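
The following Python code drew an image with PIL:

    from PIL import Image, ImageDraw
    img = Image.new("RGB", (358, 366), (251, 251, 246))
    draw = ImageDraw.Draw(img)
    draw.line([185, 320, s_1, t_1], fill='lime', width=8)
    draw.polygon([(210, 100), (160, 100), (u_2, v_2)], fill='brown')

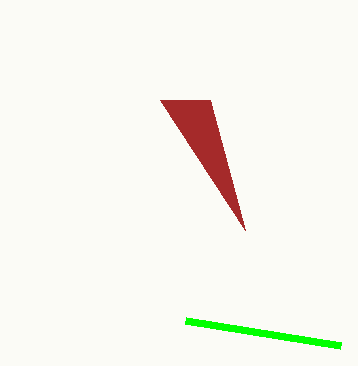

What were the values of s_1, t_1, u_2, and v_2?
s_1 = 340, t_1 = 345, u_2 = 245, v_2 = 230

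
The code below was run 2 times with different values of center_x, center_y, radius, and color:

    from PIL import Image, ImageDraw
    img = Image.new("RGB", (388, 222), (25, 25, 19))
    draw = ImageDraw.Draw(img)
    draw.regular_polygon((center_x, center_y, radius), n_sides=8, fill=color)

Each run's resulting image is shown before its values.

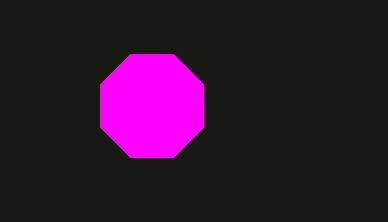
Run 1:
center_x = 152, center_y = 106, radius = 56, color = 'magenta'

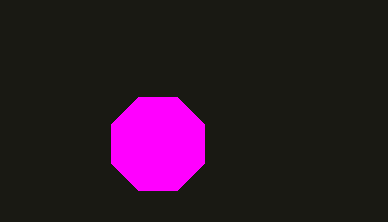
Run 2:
center_x = 158, center_y = 144, radius = 50, color = 'magenta'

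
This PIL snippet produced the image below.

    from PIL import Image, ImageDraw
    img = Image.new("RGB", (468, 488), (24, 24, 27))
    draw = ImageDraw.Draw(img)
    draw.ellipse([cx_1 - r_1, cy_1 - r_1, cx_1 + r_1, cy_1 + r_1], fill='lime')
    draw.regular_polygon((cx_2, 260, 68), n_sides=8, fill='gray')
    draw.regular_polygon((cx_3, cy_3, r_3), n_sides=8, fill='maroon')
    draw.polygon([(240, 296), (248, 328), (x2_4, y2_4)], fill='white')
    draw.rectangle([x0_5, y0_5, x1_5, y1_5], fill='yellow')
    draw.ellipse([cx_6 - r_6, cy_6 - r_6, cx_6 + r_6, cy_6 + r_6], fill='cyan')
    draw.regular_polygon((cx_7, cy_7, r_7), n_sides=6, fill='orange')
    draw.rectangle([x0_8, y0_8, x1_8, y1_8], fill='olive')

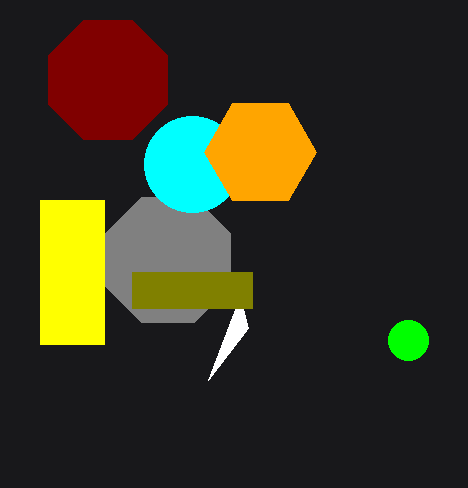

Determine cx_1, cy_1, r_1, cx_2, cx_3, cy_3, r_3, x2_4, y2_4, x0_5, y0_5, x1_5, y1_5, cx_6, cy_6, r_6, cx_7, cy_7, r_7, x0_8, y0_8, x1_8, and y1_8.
cx_1 = 408; cy_1 = 340; r_1 = 20; cx_2 = 168; cx_3 = 108; cy_3 = 80; r_3 = 64; x2_4 = 208; y2_4 = 380; x0_5 = 40; y0_5 = 200; x1_5 = 104; y1_5 = 344; cx_6 = 192; cy_6 = 164; r_6 = 48; cx_7 = 260; cy_7 = 152; r_7 = 56; x0_8 = 132; y0_8 = 272; x1_8 = 252; y1_8 = 308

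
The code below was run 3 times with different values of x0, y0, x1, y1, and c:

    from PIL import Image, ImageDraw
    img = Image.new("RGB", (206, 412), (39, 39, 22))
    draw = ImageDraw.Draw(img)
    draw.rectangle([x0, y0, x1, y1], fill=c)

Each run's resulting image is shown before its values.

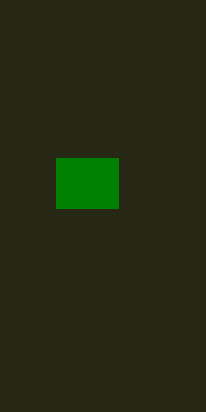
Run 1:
x0 = 56; y0 = 158; x1 = 118; y1 = 208; c = 'green'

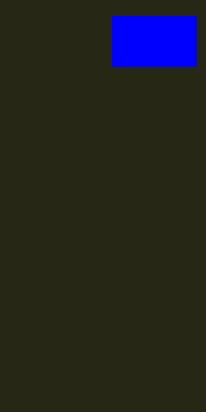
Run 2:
x0 = 112; y0 = 16; x1 = 196; y1 = 66; c = 'blue'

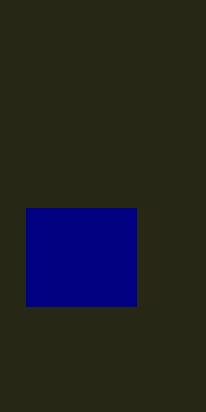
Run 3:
x0 = 26, y0 = 208, x1 = 136, y1 = 306, c = 'navy'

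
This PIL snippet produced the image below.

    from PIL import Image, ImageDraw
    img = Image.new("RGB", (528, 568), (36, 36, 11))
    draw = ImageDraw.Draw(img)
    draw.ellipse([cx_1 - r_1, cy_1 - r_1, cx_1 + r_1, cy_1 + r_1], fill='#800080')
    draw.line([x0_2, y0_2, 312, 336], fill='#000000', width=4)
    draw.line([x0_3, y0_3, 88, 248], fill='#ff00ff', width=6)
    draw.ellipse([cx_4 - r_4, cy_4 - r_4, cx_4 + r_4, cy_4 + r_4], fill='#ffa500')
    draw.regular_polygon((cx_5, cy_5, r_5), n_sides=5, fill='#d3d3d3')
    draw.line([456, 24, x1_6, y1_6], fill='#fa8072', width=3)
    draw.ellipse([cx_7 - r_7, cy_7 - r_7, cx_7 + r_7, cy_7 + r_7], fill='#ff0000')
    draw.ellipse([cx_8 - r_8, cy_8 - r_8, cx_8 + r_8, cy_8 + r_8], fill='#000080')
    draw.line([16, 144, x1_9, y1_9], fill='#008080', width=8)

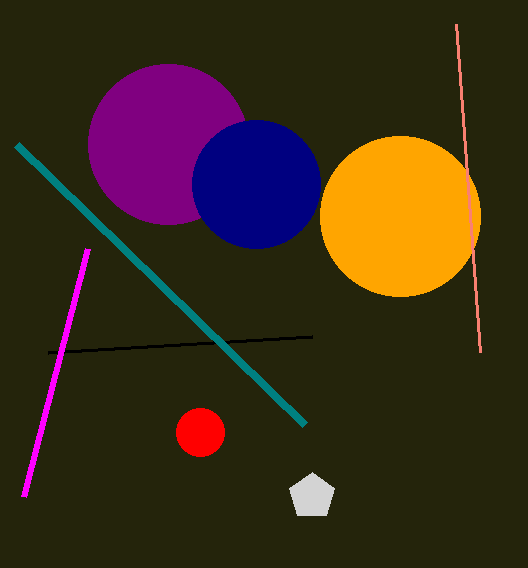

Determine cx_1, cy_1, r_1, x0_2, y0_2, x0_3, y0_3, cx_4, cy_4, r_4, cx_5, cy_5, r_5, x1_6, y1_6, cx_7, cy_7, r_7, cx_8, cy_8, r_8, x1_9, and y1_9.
cx_1 = 168, cy_1 = 144, r_1 = 80, x0_2 = 48, y0_2 = 352, x0_3 = 24, y0_3 = 496, cx_4 = 400, cy_4 = 216, r_4 = 80, cx_5 = 312, cy_5 = 496, r_5 = 24, x1_6 = 480, y1_6 = 352, cx_7 = 200, cy_7 = 432, r_7 = 24, cx_8 = 256, cy_8 = 184, r_8 = 64, x1_9 = 304, y1_9 = 424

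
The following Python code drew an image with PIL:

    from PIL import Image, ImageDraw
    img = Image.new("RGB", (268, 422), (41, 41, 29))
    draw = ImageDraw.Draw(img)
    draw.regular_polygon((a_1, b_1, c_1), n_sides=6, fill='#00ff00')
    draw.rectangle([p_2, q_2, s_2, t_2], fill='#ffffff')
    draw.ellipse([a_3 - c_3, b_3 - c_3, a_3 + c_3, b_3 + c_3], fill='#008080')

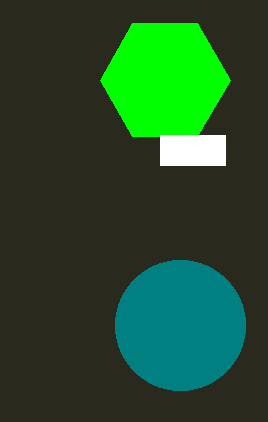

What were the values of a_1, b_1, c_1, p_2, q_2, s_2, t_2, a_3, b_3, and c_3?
a_1 = 165; b_1 = 80; c_1 = 65; p_2 = 160; q_2 = 135; s_2 = 225; t_2 = 165; a_3 = 180; b_3 = 325; c_3 = 65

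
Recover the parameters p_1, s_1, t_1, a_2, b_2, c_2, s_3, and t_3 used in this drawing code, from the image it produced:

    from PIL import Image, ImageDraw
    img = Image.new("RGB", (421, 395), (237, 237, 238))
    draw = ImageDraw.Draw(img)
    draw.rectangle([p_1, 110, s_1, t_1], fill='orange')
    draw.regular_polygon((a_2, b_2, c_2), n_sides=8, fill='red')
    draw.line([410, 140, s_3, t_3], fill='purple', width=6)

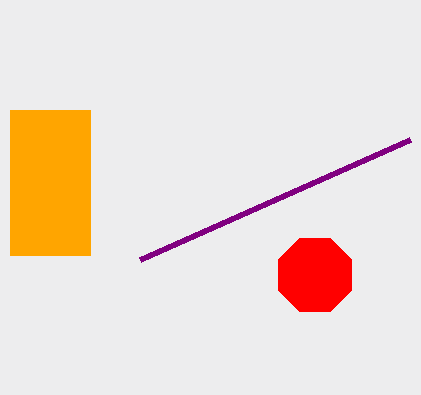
p_1 = 10, s_1 = 90, t_1 = 255, a_2 = 315, b_2 = 275, c_2 = 40, s_3 = 140, t_3 = 260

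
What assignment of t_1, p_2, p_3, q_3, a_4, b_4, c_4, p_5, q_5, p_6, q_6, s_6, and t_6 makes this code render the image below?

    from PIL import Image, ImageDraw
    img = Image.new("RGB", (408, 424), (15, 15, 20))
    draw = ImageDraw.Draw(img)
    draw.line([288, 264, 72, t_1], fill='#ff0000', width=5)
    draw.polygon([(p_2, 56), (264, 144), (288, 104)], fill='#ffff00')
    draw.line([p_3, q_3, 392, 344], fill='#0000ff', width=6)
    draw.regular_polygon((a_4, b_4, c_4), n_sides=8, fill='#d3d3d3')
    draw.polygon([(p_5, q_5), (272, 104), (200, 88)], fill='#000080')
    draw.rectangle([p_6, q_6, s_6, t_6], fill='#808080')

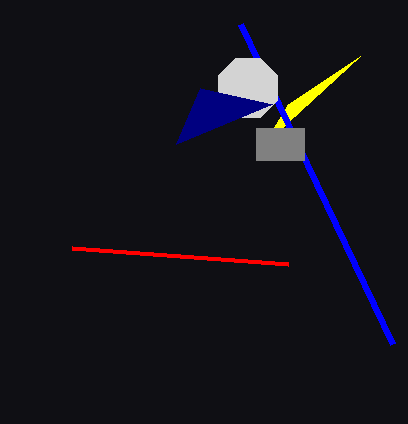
t_1 = 248; p_2 = 360; p_3 = 240; q_3 = 24; a_4 = 248; b_4 = 88; c_4 = 32; p_5 = 176; q_5 = 144; p_6 = 256; q_6 = 128; s_6 = 304; t_6 = 160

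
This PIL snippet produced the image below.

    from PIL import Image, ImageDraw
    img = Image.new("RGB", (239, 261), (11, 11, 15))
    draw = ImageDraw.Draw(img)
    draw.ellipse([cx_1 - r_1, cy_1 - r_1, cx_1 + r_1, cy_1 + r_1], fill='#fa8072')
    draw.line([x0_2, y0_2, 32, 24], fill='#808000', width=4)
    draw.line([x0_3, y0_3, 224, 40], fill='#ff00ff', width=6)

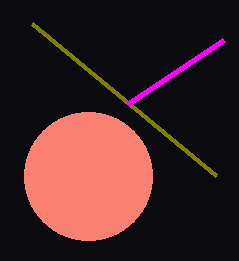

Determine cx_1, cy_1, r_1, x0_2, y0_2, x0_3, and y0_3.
cx_1 = 88
cy_1 = 176
r_1 = 64
x0_2 = 216
y0_2 = 176
x0_3 = 128
y0_3 = 104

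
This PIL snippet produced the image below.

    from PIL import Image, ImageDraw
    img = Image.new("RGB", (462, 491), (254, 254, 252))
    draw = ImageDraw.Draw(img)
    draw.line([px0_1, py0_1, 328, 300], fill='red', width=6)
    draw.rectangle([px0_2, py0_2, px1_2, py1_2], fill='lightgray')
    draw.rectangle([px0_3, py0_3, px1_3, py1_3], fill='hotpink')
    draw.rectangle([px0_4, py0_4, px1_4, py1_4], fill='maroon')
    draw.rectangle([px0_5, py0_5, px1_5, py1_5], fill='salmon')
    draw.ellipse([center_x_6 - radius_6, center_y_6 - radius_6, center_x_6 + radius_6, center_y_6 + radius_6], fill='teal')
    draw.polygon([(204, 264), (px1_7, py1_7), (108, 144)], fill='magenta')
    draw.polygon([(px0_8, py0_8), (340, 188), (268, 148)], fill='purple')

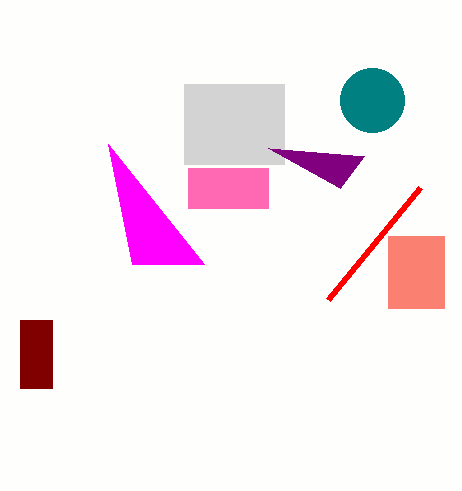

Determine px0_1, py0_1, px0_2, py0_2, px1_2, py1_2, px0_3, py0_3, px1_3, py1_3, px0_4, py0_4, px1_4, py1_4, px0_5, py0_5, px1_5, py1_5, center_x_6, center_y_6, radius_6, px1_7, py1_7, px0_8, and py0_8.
px0_1 = 420, py0_1 = 188, px0_2 = 184, py0_2 = 84, px1_2 = 284, py1_2 = 164, px0_3 = 188, py0_3 = 168, px1_3 = 268, py1_3 = 208, px0_4 = 20, py0_4 = 320, px1_4 = 52, py1_4 = 388, px0_5 = 388, py0_5 = 236, px1_5 = 444, py1_5 = 308, center_x_6 = 372, center_y_6 = 100, radius_6 = 32, px1_7 = 132, py1_7 = 264, px0_8 = 364, py0_8 = 156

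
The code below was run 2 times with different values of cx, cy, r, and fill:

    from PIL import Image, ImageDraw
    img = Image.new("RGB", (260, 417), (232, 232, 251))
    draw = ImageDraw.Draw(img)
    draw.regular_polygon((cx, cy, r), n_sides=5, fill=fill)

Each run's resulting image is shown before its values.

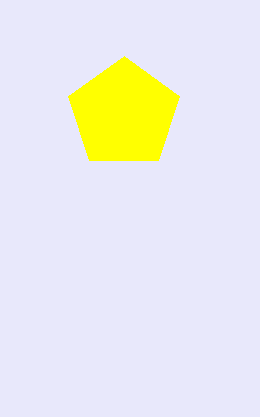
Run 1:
cx = 124
cy = 114
r = 58
fill = 'yellow'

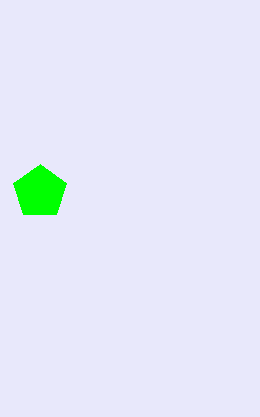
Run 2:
cx = 40; cy = 192; r = 28; fill = 'lime'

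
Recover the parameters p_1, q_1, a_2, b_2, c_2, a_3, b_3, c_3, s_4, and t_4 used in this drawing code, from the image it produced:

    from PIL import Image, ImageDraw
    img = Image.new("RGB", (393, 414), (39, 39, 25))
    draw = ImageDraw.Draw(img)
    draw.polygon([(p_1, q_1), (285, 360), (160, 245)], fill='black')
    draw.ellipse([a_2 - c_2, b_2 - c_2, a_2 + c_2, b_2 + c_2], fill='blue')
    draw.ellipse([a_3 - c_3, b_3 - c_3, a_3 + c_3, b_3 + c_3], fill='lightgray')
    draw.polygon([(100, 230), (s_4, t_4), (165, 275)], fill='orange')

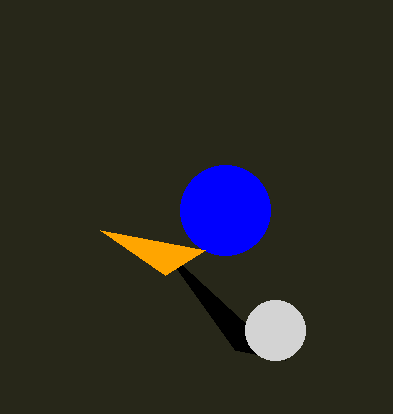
p_1 = 235
q_1 = 350
a_2 = 225
b_2 = 210
c_2 = 45
a_3 = 275
b_3 = 330
c_3 = 30
s_4 = 205
t_4 = 250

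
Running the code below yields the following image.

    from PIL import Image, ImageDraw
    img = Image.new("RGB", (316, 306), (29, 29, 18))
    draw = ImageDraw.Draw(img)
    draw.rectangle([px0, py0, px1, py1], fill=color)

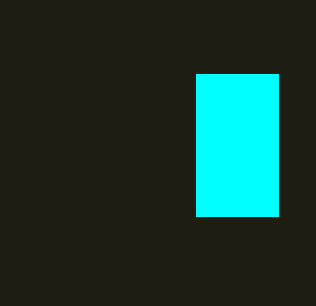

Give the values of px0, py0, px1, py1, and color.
px0 = 196; py0 = 74; px1 = 278; py1 = 216; color = 'cyan'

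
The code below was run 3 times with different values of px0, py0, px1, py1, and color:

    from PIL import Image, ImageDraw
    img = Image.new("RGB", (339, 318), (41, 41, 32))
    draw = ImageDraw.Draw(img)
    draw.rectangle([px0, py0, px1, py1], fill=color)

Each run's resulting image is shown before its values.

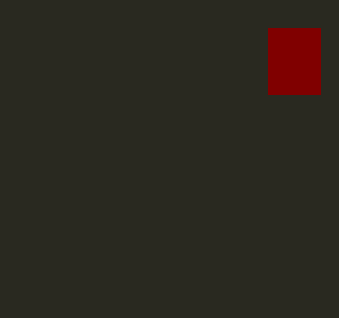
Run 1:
px0 = 268
py0 = 28
px1 = 320
py1 = 94
color = 'maroon'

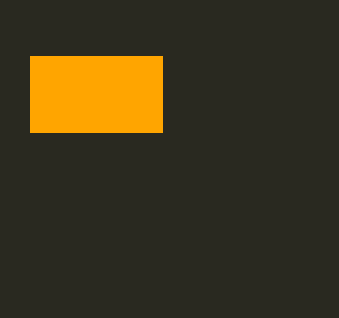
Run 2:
px0 = 30; py0 = 56; px1 = 162; py1 = 132; color = 'orange'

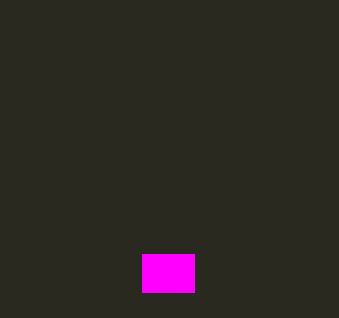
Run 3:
px0 = 142, py0 = 254, px1 = 194, py1 = 292, color = 'magenta'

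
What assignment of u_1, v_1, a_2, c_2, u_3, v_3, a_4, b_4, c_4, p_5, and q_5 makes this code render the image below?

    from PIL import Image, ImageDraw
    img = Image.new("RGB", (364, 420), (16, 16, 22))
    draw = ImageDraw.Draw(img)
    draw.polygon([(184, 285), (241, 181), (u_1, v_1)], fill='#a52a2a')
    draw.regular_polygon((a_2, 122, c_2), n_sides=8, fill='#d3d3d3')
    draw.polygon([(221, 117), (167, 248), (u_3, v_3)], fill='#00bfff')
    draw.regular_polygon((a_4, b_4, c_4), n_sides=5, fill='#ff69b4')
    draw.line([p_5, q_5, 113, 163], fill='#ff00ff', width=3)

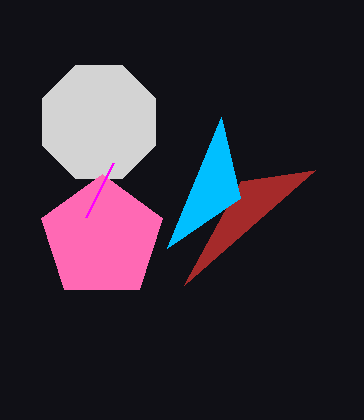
u_1 = 315; v_1 = 170; a_2 = 99; c_2 = 61; u_3 = 240; v_3 = 198; a_4 = 102; b_4 = 238; c_4 = 64; p_5 = 86; q_5 = 217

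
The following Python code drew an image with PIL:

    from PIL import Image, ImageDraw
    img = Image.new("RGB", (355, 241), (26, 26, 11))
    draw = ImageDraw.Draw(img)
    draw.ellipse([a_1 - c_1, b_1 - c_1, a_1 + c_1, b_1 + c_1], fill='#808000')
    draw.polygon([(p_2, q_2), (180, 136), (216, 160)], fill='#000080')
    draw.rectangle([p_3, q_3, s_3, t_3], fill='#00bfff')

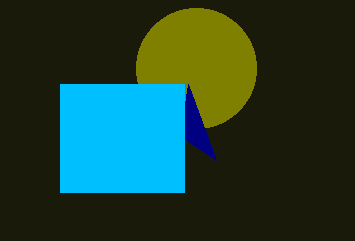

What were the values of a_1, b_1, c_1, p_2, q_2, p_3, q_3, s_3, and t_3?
a_1 = 196, b_1 = 68, c_1 = 60, p_2 = 188, q_2 = 84, p_3 = 60, q_3 = 84, s_3 = 184, t_3 = 192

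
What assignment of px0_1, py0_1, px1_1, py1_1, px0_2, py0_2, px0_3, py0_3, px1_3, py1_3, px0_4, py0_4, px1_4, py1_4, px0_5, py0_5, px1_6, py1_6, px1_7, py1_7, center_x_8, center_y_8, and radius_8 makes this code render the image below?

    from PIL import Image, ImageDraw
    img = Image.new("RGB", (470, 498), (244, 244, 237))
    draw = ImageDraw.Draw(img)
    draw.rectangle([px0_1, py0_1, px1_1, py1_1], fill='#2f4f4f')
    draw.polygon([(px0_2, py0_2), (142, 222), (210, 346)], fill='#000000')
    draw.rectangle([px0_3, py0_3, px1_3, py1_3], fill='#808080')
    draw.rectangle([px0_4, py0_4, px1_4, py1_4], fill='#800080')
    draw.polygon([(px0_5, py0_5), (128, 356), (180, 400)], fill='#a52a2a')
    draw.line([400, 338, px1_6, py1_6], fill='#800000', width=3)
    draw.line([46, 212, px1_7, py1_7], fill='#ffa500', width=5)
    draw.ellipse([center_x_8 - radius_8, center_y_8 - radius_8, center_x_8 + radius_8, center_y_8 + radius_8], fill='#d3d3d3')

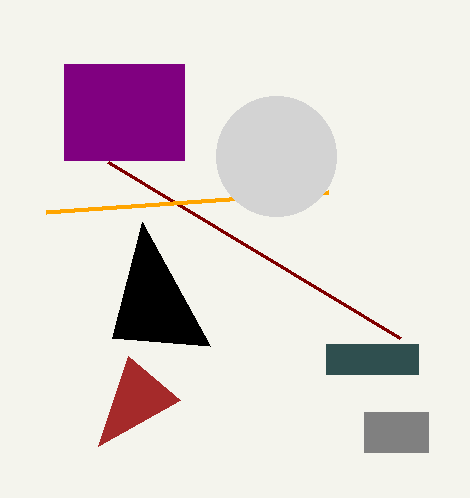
px0_1 = 326
py0_1 = 344
px1_1 = 418
py1_1 = 374
px0_2 = 112
py0_2 = 338
px0_3 = 364
py0_3 = 412
px1_3 = 428
py1_3 = 452
px0_4 = 64
py0_4 = 64
px1_4 = 184
py1_4 = 160
px0_5 = 98
py0_5 = 446
px1_6 = 108
py1_6 = 162
px1_7 = 328
py1_7 = 192
center_x_8 = 276
center_y_8 = 156
radius_8 = 60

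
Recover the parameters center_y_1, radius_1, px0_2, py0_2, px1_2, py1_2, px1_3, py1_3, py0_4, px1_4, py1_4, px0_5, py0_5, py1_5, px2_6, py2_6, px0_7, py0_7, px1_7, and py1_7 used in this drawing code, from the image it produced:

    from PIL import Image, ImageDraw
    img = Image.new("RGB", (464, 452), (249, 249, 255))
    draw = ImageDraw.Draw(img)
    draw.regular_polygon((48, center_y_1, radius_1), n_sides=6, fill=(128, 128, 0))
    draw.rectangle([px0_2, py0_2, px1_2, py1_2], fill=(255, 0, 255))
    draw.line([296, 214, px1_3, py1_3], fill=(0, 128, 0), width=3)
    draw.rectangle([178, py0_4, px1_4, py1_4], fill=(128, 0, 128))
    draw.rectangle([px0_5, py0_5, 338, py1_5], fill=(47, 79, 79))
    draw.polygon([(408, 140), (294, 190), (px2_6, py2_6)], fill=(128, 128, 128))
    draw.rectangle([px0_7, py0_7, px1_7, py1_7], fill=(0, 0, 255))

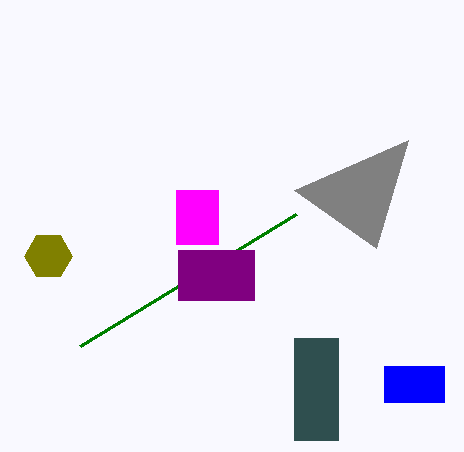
center_y_1 = 256, radius_1 = 24, px0_2 = 176, py0_2 = 190, px1_2 = 218, py1_2 = 244, px1_3 = 80, py1_3 = 346, py0_4 = 250, px1_4 = 254, py1_4 = 300, px0_5 = 294, py0_5 = 338, py1_5 = 440, px2_6 = 376, py2_6 = 248, px0_7 = 384, py0_7 = 366, px1_7 = 444, py1_7 = 402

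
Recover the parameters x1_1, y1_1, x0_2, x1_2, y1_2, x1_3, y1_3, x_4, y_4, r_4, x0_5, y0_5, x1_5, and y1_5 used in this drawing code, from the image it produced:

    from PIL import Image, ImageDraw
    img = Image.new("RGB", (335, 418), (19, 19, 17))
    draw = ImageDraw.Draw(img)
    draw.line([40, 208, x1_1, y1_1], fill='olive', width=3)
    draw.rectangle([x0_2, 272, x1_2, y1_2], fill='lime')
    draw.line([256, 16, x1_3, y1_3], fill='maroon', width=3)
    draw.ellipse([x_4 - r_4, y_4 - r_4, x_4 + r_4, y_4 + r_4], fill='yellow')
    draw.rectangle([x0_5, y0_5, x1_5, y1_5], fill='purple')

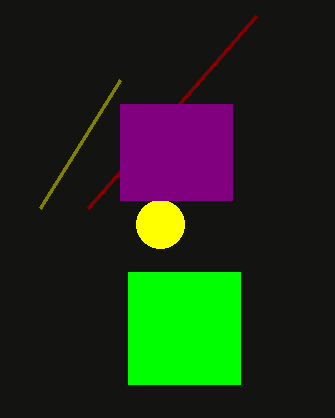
x1_1 = 120; y1_1 = 80; x0_2 = 128; x1_2 = 240; y1_2 = 384; x1_3 = 88; y1_3 = 208; x_4 = 160; y_4 = 224; r_4 = 24; x0_5 = 120; y0_5 = 104; x1_5 = 232; y1_5 = 200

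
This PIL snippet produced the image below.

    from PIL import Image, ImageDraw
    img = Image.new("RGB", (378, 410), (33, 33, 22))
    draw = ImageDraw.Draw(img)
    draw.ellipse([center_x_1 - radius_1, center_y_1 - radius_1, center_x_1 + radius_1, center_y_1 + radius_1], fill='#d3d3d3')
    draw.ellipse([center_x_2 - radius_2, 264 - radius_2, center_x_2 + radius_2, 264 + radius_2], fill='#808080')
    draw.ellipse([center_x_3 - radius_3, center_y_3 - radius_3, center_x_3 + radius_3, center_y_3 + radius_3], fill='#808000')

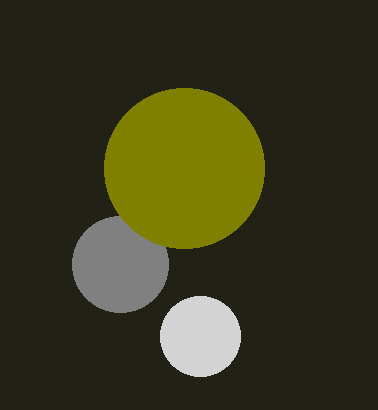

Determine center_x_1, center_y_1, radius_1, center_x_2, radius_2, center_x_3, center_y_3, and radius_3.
center_x_1 = 200
center_y_1 = 336
radius_1 = 40
center_x_2 = 120
radius_2 = 48
center_x_3 = 184
center_y_3 = 168
radius_3 = 80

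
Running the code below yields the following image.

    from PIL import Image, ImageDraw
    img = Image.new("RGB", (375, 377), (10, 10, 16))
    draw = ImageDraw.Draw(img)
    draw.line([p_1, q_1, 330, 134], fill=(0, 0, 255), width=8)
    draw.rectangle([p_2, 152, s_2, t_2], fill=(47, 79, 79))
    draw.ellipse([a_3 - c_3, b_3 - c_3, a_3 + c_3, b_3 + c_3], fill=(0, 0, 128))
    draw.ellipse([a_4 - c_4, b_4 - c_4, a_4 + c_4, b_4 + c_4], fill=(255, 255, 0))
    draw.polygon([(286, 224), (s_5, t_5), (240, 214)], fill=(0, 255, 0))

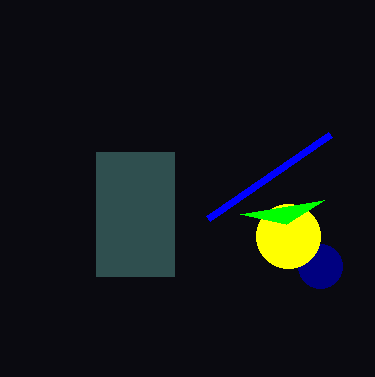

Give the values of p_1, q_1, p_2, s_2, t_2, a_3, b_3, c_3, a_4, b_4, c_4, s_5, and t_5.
p_1 = 208; q_1 = 218; p_2 = 96; s_2 = 174; t_2 = 276; a_3 = 320; b_3 = 266; c_3 = 22; a_4 = 288; b_4 = 236; c_4 = 32; s_5 = 324; t_5 = 200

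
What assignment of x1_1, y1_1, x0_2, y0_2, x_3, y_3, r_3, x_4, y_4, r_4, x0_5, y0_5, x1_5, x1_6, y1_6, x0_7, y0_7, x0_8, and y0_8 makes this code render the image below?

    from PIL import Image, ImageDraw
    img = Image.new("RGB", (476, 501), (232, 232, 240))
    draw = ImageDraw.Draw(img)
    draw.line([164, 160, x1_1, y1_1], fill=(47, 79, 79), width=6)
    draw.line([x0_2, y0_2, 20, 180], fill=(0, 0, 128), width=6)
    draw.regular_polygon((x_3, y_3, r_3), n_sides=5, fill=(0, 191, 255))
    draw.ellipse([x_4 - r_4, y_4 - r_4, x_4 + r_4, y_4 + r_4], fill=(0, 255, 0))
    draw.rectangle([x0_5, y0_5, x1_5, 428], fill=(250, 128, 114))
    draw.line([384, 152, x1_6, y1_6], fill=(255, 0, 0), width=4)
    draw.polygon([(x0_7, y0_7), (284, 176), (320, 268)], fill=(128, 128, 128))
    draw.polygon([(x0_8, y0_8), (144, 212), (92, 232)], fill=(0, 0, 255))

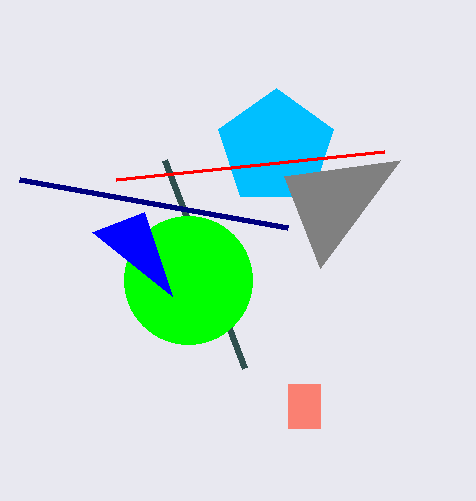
x1_1 = 244, y1_1 = 368, x0_2 = 288, y0_2 = 228, x_3 = 276, y_3 = 148, r_3 = 60, x_4 = 188, y_4 = 280, r_4 = 64, x0_5 = 288, y0_5 = 384, x1_5 = 320, x1_6 = 116, y1_6 = 180, x0_7 = 400, y0_7 = 160, x0_8 = 172, y0_8 = 296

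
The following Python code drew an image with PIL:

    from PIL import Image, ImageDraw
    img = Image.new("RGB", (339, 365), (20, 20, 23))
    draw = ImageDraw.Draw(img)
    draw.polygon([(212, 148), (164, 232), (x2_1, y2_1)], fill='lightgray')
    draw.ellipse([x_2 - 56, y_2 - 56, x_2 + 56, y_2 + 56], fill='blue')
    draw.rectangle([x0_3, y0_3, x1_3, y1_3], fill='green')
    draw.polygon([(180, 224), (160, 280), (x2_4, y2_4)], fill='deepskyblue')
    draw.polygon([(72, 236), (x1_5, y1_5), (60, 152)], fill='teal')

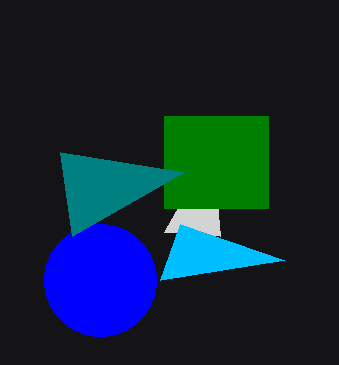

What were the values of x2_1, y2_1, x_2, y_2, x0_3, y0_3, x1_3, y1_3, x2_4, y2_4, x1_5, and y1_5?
x2_1 = 220; y2_1 = 236; x_2 = 100; y_2 = 280; x0_3 = 164; y0_3 = 116; x1_3 = 268; y1_3 = 208; x2_4 = 284; y2_4 = 260; x1_5 = 184; y1_5 = 172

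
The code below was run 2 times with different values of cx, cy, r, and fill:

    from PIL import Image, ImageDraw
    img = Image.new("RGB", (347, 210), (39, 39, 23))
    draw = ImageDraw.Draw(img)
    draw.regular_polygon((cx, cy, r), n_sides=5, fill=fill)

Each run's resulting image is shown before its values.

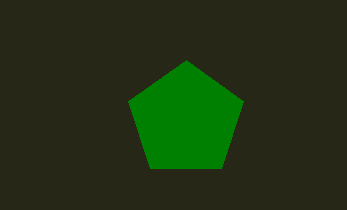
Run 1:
cx = 186; cy = 120; r = 60; fill = 'green'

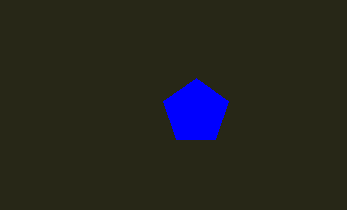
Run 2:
cx = 196, cy = 112, r = 34, fill = 'blue'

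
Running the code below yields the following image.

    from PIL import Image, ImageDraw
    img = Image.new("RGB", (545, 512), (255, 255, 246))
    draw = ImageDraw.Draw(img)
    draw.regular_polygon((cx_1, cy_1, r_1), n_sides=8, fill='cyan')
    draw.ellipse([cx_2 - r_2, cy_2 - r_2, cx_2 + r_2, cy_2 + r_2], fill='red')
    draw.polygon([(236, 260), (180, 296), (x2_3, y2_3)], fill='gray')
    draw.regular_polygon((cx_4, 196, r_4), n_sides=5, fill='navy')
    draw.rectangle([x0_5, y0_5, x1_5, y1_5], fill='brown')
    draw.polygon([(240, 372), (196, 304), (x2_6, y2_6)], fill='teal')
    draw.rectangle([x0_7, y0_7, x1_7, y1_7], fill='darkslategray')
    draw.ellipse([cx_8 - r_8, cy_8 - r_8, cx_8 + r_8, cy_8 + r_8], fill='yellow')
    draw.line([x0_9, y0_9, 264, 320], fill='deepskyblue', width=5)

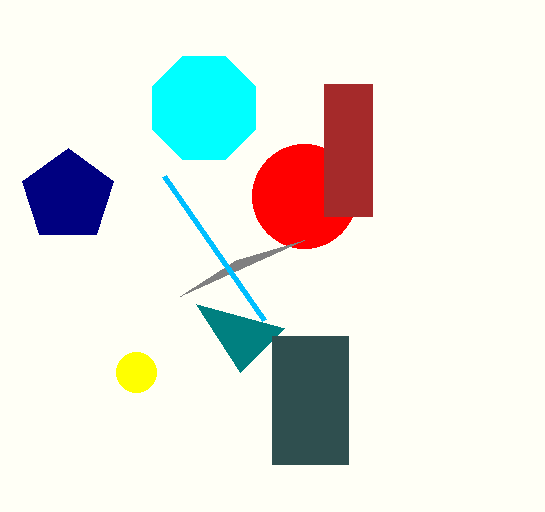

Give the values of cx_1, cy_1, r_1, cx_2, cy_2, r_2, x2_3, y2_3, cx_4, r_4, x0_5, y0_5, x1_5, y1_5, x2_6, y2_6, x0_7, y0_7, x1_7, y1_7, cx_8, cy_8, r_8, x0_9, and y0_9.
cx_1 = 204
cy_1 = 108
r_1 = 56
cx_2 = 304
cy_2 = 196
r_2 = 52
x2_3 = 304
y2_3 = 240
cx_4 = 68
r_4 = 48
x0_5 = 324
y0_5 = 84
x1_5 = 372
y1_5 = 216
x2_6 = 284
y2_6 = 328
x0_7 = 272
y0_7 = 336
x1_7 = 348
y1_7 = 464
cx_8 = 136
cy_8 = 372
r_8 = 20
x0_9 = 164
y0_9 = 176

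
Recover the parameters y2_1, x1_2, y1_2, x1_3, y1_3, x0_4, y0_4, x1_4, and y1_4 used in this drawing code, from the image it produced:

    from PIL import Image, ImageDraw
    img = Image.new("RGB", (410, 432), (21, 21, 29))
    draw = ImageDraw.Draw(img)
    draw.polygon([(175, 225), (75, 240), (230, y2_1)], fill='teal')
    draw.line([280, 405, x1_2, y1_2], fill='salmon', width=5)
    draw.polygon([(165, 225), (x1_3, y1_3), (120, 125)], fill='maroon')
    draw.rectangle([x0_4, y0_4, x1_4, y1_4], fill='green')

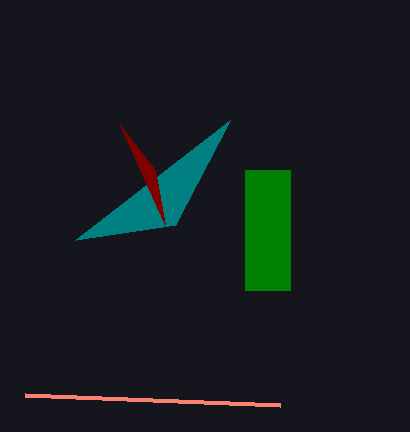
y2_1 = 120; x1_2 = 25; y1_2 = 395; x1_3 = 155; y1_3 = 170; x0_4 = 245; y0_4 = 170; x1_4 = 290; y1_4 = 290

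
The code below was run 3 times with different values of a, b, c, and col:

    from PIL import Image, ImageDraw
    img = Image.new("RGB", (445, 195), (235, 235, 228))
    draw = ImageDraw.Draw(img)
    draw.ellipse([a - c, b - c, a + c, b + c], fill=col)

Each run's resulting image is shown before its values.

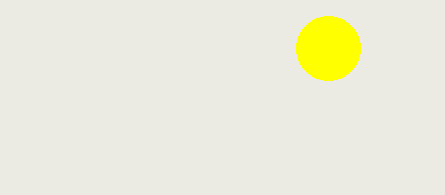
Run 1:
a = 328
b = 48
c = 32
col = 'yellow'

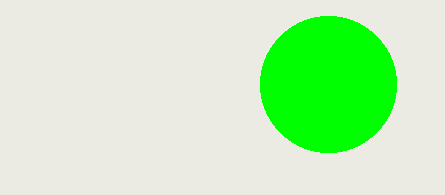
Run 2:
a = 328
b = 84
c = 68
col = 'lime'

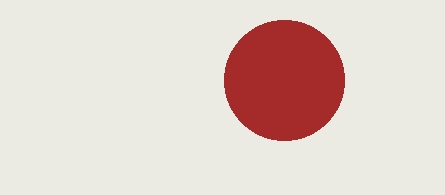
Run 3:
a = 284
b = 80
c = 60
col = 'brown'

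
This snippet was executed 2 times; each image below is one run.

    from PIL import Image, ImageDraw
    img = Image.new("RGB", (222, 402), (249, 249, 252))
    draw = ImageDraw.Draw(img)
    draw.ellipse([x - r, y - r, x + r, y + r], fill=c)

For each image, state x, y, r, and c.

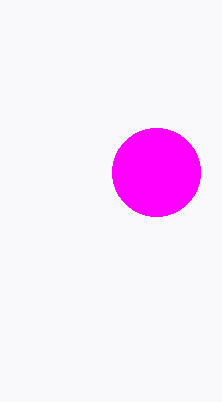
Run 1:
x = 156
y = 172
r = 44
c = 'magenta'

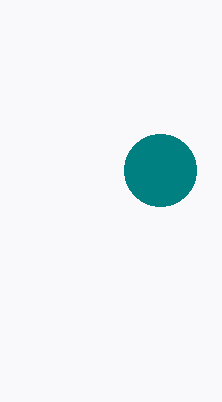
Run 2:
x = 160, y = 170, r = 36, c = 'teal'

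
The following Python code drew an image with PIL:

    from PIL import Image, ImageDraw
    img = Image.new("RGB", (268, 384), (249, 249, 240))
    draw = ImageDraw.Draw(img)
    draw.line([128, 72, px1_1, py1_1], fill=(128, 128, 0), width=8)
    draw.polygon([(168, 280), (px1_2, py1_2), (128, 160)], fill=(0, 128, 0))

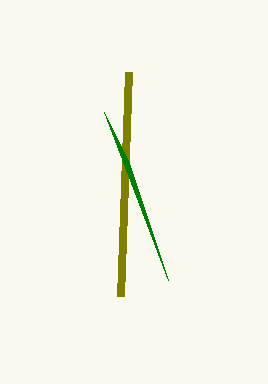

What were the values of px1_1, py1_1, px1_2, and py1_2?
px1_1 = 120
py1_1 = 296
px1_2 = 104
py1_2 = 112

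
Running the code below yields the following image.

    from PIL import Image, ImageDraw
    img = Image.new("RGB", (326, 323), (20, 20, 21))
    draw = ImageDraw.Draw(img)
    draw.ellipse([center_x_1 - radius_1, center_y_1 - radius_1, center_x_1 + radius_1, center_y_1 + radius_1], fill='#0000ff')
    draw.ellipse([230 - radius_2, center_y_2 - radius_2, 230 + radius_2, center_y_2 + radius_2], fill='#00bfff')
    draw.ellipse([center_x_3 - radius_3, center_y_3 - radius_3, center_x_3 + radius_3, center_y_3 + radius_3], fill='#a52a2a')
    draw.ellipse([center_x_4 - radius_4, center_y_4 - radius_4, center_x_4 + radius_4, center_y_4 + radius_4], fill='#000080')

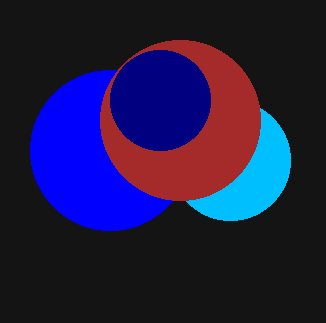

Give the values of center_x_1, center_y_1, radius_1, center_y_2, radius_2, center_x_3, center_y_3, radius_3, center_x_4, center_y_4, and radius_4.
center_x_1 = 110, center_y_1 = 150, radius_1 = 80, center_y_2 = 160, radius_2 = 60, center_x_3 = 180, center_y_3 = 120, radius_3 = 80, center_x_4 = 160, center_y_4 = 100, radius_4 = 50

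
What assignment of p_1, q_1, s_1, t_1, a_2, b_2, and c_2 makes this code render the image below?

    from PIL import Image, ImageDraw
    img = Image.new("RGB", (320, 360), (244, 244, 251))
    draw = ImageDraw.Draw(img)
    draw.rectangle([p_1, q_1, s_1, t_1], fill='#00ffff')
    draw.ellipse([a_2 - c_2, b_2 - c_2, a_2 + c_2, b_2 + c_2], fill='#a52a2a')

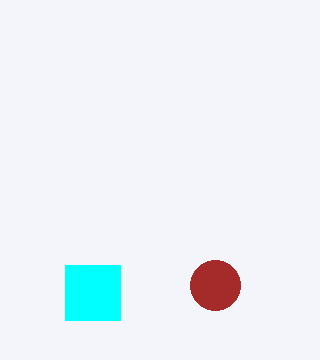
p_1 = 65, q_1 = 265, s_1 = 120, t_1 = 320, a_2 = 215, b_2 = 285, c_2 = 25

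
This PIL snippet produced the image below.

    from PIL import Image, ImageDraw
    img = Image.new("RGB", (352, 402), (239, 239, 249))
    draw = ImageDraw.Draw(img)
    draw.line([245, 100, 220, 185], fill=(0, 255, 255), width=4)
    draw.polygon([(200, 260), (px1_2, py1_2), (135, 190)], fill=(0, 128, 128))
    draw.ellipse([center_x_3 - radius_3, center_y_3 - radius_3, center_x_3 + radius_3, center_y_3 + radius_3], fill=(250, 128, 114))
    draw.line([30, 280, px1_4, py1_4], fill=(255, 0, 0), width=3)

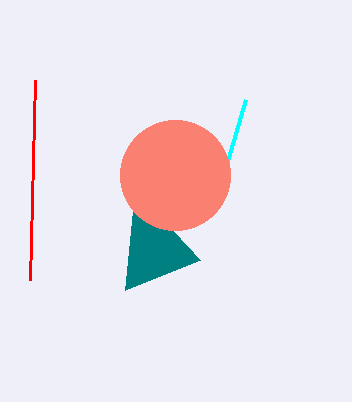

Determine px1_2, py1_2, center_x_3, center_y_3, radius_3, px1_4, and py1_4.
px1_2 = 125
py1_2 = 290
center_x_3 = 175
center_y_3 = 175
radius_3 = 55
px1_4 = 35
py1_4 = 80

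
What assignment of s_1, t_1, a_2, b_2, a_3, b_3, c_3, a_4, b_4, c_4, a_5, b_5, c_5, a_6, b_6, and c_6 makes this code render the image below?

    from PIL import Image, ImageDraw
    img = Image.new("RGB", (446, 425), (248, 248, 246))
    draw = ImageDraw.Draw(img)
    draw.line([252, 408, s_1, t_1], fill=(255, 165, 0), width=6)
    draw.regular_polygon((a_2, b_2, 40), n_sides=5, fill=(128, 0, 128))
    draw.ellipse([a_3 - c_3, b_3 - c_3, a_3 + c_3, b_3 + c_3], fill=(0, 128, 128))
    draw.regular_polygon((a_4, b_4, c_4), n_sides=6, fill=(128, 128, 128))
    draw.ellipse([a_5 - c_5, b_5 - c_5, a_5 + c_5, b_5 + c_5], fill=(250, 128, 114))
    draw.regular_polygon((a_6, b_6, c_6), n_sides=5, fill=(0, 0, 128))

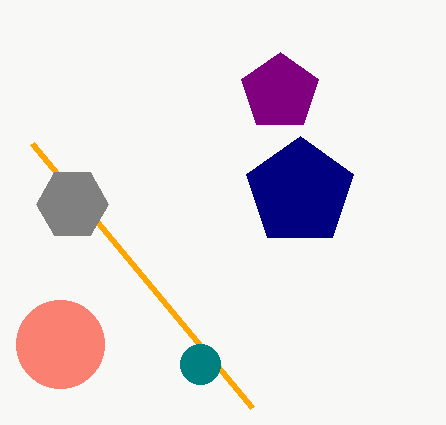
s_1 = 32
t_1 = 144
a_2 = 280
b_2 = 92
a_3 = 200
b_3 = 364
c_3 = 20
a_4 = 72
b_4 = 204
c_4 = 36
a_5 = 60
b_5 = 344
c_5 = 44
a_6 = 300
b_6 = 192
c_6 = 56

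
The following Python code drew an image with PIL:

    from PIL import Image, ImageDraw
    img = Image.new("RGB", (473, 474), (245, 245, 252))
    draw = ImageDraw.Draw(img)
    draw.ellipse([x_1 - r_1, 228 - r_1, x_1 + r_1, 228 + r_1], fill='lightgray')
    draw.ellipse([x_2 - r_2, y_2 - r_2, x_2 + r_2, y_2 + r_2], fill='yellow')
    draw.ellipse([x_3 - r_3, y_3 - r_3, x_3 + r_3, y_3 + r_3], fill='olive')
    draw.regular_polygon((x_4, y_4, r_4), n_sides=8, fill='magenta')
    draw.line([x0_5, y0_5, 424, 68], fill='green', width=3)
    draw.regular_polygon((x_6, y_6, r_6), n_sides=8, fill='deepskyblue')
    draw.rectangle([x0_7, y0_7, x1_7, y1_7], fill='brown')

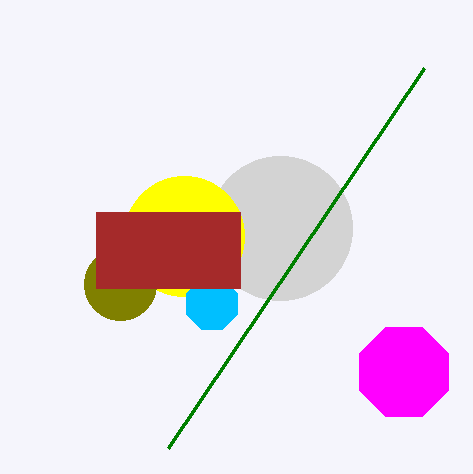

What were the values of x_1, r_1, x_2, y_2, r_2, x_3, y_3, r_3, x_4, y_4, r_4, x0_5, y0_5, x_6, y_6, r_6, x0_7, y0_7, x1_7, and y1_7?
x_1 = 280, r_1 = 72, x_2 = 184, y_2 = 236, r_2 = 60, x_3 = 120, y_3 = 284, r_3 = 36, x_4 = 404, y_4 = 372, r_4 = 48, x0_5 = 168, y0_5 = 448, x_6 = 212, y_6 = 304, r_6 = 28, x0_7 = 96, y0_7 = 212, x1_7 = 240, y1_7 = 288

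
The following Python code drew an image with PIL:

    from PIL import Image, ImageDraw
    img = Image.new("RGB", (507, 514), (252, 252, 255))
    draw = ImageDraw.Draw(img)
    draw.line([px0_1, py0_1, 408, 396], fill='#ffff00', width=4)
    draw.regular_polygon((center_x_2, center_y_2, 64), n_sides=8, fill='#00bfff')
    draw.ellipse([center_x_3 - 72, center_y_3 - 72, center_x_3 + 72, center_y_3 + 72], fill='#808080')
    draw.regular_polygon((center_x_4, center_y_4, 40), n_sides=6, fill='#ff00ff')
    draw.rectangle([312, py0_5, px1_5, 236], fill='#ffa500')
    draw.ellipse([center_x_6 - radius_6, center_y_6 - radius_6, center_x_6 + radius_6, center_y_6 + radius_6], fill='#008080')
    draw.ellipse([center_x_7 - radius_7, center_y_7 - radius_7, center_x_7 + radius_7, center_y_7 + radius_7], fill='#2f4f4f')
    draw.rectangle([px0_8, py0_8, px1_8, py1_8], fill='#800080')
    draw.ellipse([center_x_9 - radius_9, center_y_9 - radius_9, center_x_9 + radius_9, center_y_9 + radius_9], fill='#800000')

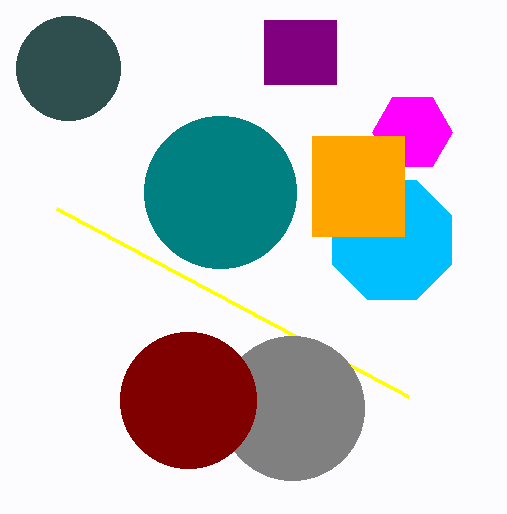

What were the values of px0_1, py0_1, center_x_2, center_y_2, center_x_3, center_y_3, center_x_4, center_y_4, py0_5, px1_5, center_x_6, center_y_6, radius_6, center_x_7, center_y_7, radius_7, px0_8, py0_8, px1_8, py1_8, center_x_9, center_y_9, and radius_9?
px0_1 = 56
py0_1 = 208
center_x_2 = 392
center_y_2 = 240
center_x_3 = 292
center_y_3 = 408
center_x_4 = 412
center_y_4 = 132
py0_5 = 136
px1_5 = 404
center_x_6 = 220
center_y_6 = 192
radius_6 = 76
center_x_7 = 68
center_y_7 = 68
radius_7 = 52
px0_8 = 264
py0_8 = 20
px1_8 = 336
py1_8 = 84
center_x_9 = 188
center_y_9 = 400
radius_9 = 68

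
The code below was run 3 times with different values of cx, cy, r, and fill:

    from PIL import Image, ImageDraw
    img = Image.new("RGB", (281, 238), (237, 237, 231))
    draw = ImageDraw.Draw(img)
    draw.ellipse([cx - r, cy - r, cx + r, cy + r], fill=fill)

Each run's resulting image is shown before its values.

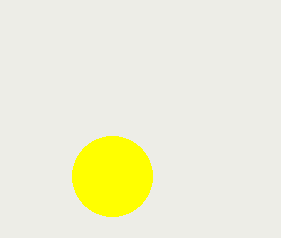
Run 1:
cx = 112; cy = 176; r = 40; fill = 'yellow'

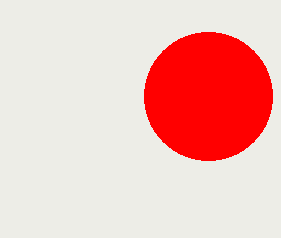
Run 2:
cx = 208; cy = 96; r = 64; fill = 'red'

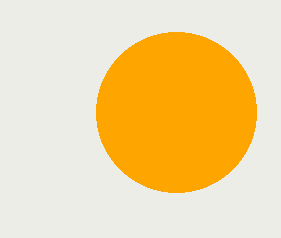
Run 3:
cx = 176, cy = 112, r = 80, fill = 'orange'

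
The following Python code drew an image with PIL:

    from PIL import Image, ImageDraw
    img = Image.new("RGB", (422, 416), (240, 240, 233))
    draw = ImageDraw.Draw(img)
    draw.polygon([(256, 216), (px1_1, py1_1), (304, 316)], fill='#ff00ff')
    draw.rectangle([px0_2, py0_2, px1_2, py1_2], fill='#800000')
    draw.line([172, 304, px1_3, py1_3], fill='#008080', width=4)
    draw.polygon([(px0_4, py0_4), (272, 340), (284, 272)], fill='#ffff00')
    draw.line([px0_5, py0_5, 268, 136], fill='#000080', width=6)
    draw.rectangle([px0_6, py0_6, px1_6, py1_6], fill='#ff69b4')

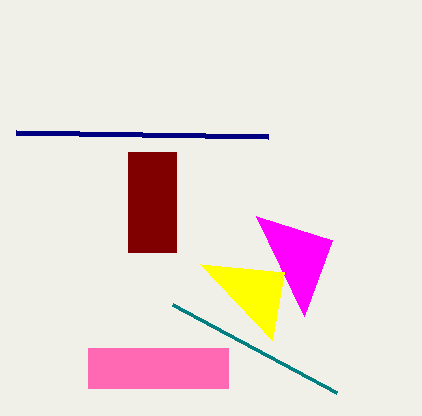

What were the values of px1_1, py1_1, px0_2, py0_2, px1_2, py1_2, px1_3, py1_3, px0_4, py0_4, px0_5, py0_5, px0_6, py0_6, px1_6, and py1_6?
px1_1 = 332; py1_1 = 240; px0_2 = 128; py0_2 = 152; px1_2 = 176; py1_2 = 252; px1_3 = 336; py1_3 = 392; px0_4 = 200; py0_4 = 264; px0_5 = 16; py0_5 = 132; px0_6 = 88; py0_6 = 348; px1_6 = 228; py1_6 = 388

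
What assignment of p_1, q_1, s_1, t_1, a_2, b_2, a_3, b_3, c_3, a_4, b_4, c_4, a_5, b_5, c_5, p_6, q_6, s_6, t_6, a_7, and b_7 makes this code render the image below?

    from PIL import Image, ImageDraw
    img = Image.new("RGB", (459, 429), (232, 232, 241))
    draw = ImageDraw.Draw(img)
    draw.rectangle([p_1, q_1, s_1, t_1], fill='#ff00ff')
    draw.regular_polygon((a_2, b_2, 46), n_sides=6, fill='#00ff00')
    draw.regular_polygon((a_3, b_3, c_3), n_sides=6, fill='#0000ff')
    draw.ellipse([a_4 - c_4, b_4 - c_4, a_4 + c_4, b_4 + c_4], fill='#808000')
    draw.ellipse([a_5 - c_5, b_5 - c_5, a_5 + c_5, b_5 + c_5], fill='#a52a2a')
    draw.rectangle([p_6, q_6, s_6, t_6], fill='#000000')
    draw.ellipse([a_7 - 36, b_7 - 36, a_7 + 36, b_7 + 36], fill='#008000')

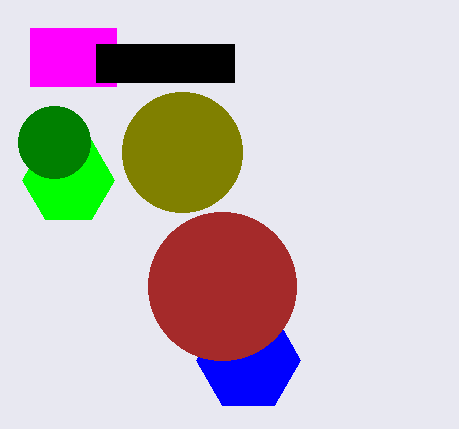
p_1 = 30; q_1 = 28; s_1 = 116; t_1 = 86; a_2 = 68; b_2 = 180; a_3 = 248; b_3 = 360; c_3 = 52; a_4 = 182; b_4 = 152; c_4 = 60; a_5 = 222; b_5 = 286; c_5 = 74; p_6 = 96; q_6 = 44; s_6 = 234; t_6 = 82; a_7 = 54; b_7 = 142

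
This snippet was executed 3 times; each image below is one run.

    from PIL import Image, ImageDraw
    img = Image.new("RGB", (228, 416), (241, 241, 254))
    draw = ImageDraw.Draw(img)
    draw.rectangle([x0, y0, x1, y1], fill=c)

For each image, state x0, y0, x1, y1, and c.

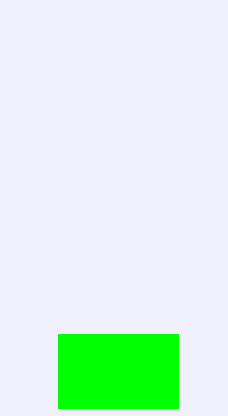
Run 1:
x0 = 58
y0 = 334
x1 = 178
y1 = 408
c = 'lime'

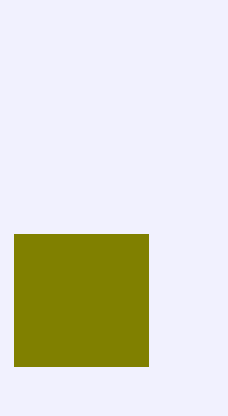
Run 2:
x0 = 14; y0 = 234; x1 = 148; y1 = 366; c = 'olive'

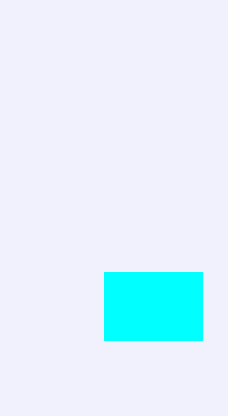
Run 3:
x0 = 104, y0 = 272, x1 = 202, y1 = 340, c = 'cyan'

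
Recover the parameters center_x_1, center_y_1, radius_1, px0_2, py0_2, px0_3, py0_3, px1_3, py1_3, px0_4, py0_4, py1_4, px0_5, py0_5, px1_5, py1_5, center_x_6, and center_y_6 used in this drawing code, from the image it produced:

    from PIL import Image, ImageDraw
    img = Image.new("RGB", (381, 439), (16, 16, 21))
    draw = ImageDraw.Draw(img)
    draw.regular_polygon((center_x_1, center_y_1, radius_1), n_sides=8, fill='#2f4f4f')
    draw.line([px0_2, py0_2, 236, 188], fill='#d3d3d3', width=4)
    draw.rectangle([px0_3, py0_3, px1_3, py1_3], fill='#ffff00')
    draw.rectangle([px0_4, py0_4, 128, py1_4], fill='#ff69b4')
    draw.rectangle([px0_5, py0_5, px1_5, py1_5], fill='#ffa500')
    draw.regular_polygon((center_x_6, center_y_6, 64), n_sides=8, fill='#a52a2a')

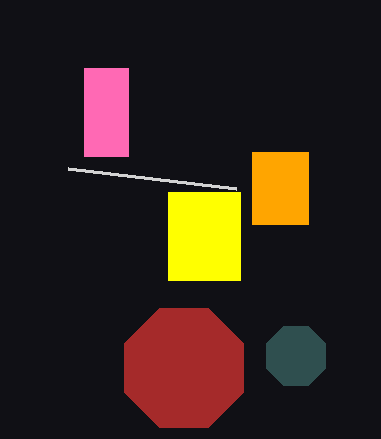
center_x_1 = 296, center_y_1 = 356, radius_1 = 32, px0_2 = 68, py0_2 = 168, px0_3 = 168, py0_3 = 192, px1_3 = 240, py1_3 = 280, px0_4 = 84, py0_4 = 68, py1_4 = 156, px0_5 = 252, py0_5 = 152, px1_5 = 308, py1_5 = 224, center_x_6 = 184, center_y_6 = 368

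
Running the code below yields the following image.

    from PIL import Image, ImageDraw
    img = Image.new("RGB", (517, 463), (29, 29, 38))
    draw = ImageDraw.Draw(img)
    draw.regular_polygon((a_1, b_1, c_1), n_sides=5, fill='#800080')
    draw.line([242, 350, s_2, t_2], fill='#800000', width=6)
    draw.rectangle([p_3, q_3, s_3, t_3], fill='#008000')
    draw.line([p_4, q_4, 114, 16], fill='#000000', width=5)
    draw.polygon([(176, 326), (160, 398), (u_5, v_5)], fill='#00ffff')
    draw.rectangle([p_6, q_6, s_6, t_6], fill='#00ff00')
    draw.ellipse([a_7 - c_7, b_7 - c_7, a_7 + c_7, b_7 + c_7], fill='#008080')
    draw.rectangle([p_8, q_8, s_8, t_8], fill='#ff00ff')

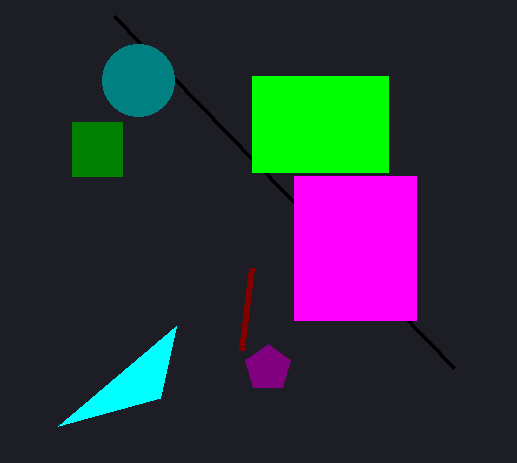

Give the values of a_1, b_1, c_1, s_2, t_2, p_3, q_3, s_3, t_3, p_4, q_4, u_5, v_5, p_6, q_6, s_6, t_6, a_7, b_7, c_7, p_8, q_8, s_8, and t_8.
a_1 = 268
b_1 = 368
c_1 = 24
s_2 = 252
t_2 = 268
p_3 = 72
q_3 = 122
s_3 = 122
t_3 = 176
p_4 = 454
q_4 = 368
u_5 = 58
v_5 = 426
p_6 = 252
q_6 = 76
s_6 = 388
t_6 = 172
a_7 = 138
b_7 = 80
c_7 = 36
p_8 = 294
q_8 = 176
s_8 = 416
t_8 = 320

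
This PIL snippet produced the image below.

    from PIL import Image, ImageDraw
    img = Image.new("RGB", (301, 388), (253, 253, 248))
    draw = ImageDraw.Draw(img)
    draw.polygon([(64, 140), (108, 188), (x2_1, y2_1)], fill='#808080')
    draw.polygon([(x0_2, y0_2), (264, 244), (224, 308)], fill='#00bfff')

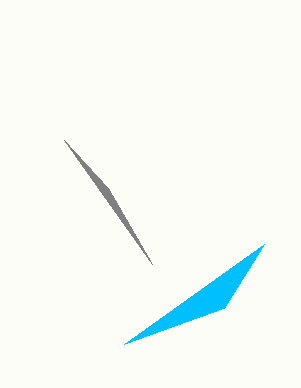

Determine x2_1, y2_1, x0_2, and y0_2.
x2_1 = 152, y2_1 = 264, x0_2 = 124, y0_2 = 344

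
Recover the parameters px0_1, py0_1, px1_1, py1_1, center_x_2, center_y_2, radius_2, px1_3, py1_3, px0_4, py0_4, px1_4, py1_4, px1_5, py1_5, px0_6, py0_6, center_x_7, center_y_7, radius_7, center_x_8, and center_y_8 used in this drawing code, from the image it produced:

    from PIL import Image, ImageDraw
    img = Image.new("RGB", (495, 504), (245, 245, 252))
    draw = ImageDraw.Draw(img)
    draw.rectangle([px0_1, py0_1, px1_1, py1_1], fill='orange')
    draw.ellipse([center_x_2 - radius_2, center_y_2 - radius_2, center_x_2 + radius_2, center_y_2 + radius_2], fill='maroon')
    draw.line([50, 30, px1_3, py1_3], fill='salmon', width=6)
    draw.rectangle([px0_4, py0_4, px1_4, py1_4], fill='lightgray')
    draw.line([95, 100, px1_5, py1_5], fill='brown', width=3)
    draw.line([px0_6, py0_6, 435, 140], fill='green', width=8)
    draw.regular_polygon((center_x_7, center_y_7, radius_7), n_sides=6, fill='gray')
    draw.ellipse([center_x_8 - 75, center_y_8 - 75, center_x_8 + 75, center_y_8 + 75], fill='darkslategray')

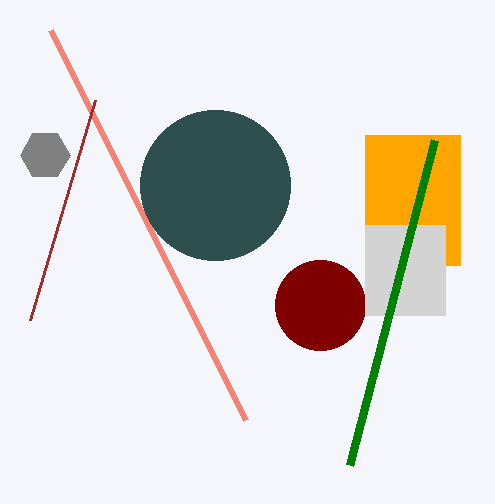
px0_1 = 365, py0_1 = 135, px1_1 = 460, py1_1 = 265, center_x_2 = 320, center_y_2 = 305, radius_2 = 45, px1_3 = 245, py1_3 = 420, px0_4 = 365, py0_4 = 225, px1_4 = 445, py1_4 = 315, px1_5 = 30, py1_5 = 320, px0_6 = 350, py0_6 = 465, center_x_7 = 45, center_y_7 = 155, radius_7 = 25, center_x_8 = 215, center_y_8 = 185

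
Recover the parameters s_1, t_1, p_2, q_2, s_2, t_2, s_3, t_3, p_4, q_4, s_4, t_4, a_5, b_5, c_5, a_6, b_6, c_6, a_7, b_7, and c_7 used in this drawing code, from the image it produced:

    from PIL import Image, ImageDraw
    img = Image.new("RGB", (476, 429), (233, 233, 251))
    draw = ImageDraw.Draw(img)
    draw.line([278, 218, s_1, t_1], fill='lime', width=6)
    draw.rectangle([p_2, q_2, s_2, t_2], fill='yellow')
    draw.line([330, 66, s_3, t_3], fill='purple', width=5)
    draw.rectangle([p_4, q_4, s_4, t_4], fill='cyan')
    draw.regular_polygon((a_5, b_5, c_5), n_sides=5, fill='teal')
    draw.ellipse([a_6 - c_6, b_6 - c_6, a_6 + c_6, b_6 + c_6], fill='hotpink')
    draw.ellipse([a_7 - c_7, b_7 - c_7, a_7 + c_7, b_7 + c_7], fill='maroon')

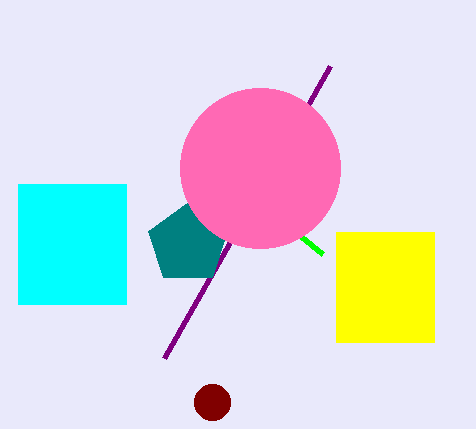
s_1 = 322; t_1 = 254; p_2 = 336; q_2 = 232; s_2 = 434; t_2 = 342; s_3 = 164; t_3 = 358; p_4 = 18; q_4 = 184; s_4 = 126; t_4 = 304; a_5 = 188; b_5 = 244; c_5 = 42; a_6 = 260; b_6 = 168; c_6 = 80; a_7 = 212; b_7 = 402; c_7 = 18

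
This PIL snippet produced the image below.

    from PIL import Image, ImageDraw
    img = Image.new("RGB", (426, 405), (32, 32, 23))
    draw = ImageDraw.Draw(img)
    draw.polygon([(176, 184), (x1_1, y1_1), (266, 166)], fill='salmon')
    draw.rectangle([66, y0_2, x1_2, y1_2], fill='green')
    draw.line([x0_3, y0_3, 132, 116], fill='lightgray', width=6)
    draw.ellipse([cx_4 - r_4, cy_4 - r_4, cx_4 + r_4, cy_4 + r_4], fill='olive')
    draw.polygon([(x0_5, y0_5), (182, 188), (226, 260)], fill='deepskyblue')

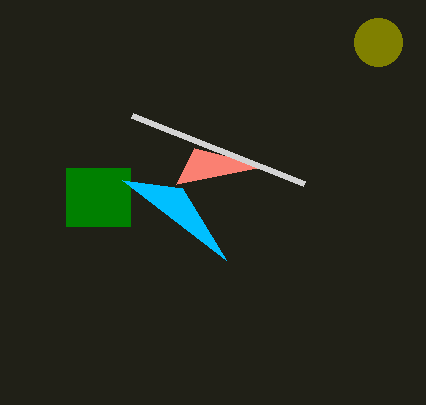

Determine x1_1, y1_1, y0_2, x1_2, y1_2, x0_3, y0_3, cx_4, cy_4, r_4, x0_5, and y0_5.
x1_1 = 194; y1_1 = 148; y0_2 = 168; x1_2 = 130; y1_2 = 226; x0_3 = 304; y0_3 = 184; cx_4 = 378; cy_4 = 42; r_4 = 24; x0_5 = 122; y0_5 = 180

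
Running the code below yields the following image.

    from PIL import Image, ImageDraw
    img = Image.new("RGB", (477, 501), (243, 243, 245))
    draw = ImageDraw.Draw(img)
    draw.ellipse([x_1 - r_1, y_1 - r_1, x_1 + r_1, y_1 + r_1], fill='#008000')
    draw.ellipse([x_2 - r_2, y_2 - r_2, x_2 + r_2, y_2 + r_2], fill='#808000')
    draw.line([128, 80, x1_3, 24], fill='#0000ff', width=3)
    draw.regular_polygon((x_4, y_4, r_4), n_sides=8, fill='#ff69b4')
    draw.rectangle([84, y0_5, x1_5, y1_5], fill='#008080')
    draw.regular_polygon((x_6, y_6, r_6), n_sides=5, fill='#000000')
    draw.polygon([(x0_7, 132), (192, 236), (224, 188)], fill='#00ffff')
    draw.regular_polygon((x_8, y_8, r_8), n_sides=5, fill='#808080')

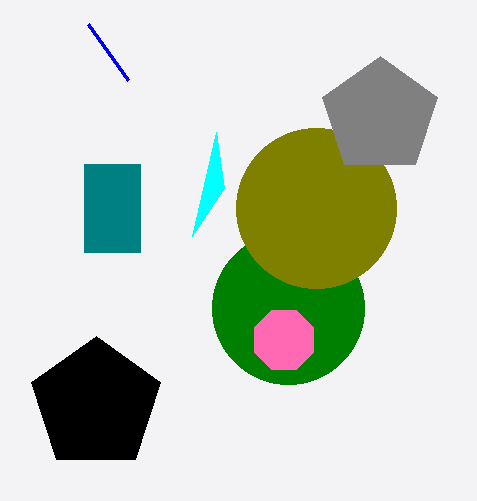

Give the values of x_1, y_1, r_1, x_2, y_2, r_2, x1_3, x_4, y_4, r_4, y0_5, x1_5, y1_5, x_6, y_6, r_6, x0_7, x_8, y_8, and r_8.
x_1 = 288, y_1 = 308, r_1 = 76, x_2 = 316, y_2 = 208, r_2 = 80, x1_3 = 88, x_4 = 284, y_4 = 340, r_4 = 32, y0_5 = 164, x1_5 = 140, y1_5 = 252, x_6 = 96, y_6 = 404, r_6 = 68, x0_7 = 216, x_8 = 380, y_8 = 116, r_8 = 60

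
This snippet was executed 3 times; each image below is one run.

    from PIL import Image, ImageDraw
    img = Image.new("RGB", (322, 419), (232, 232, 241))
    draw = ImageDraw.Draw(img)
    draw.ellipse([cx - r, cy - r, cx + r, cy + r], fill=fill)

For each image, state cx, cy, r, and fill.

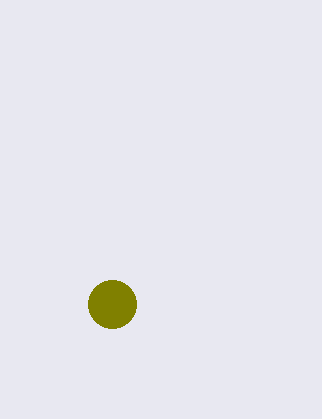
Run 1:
cx = 112, cy = 304, r = 24, fill = 'olive'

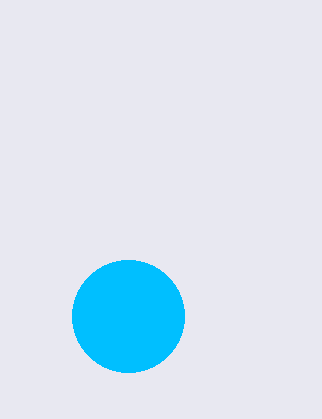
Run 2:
cx = 128, cy = 316, r = 56, fill = 'deepskyblue'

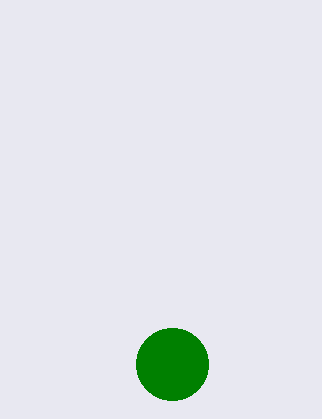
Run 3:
cx = 172; cy = 364; r = 36; fill = 'green'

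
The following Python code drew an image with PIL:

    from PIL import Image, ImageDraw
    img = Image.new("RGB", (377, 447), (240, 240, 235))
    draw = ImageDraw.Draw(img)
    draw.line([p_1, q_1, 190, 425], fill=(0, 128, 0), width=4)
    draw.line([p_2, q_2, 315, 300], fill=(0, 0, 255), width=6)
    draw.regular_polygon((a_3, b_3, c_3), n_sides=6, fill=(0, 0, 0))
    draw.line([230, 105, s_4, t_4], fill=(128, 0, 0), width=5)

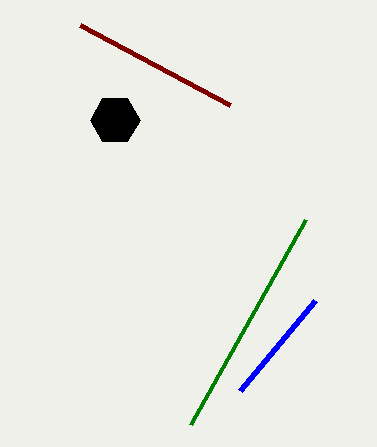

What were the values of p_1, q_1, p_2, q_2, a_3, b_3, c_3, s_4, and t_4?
p_1 = 305; q_1 = 220; p_2 = 240; q_2 = 390; a_3 = 115; b_3 = 120; c_3 = 25; s_4 = 80; t_4 = 25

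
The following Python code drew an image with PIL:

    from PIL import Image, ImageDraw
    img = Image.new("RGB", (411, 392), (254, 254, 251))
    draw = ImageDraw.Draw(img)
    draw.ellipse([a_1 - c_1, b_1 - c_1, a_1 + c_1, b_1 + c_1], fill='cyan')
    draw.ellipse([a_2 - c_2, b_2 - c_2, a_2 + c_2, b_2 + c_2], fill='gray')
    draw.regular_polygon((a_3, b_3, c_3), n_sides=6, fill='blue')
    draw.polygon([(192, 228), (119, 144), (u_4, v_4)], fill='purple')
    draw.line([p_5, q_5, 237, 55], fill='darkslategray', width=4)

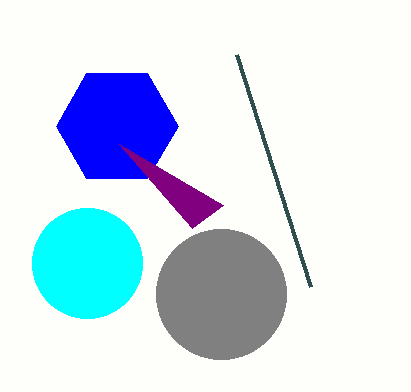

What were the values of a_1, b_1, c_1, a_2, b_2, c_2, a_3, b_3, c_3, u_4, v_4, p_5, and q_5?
a_1 = 87; b_1 = 263; c_1 = 55; a_2 = 221; b_2 = 294; c_2 = 65; a_3 = 117; b_3 = 126; c_3 = 61; u_4 = 223; v_4 = 205; p_5 = 311; q_5 = 287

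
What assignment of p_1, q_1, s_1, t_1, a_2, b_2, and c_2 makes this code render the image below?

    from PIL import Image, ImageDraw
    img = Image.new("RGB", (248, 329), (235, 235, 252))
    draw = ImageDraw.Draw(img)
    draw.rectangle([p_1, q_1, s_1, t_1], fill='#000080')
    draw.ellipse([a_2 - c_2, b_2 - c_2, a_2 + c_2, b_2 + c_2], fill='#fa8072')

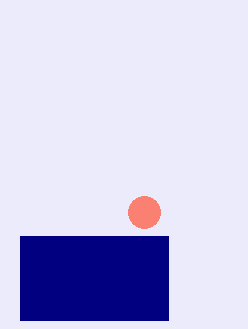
p_1 = 20, q_1 = 236, s_1 = 168, t_1 = 320, a_2 = 144, b_2 = 212, c_2 = 16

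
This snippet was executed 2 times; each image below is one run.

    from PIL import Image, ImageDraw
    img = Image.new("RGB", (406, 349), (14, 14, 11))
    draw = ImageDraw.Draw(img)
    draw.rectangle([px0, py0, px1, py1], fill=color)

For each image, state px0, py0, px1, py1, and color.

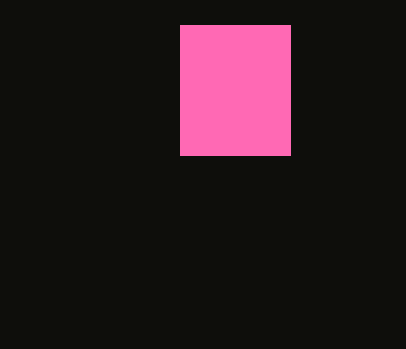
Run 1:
px0 = 180, py0 = 25, px1 = 290, py1 = 155, color = 'hotpink'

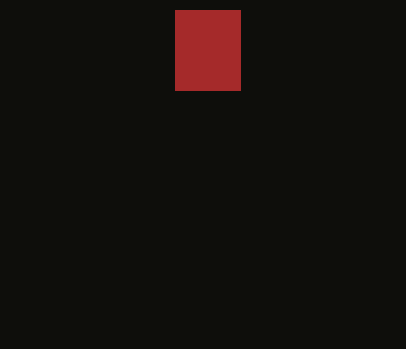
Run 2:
px0 = 175
py0 = 10
px1 = 240
py1 = 90
color = 'brown'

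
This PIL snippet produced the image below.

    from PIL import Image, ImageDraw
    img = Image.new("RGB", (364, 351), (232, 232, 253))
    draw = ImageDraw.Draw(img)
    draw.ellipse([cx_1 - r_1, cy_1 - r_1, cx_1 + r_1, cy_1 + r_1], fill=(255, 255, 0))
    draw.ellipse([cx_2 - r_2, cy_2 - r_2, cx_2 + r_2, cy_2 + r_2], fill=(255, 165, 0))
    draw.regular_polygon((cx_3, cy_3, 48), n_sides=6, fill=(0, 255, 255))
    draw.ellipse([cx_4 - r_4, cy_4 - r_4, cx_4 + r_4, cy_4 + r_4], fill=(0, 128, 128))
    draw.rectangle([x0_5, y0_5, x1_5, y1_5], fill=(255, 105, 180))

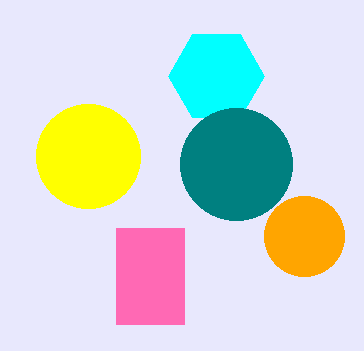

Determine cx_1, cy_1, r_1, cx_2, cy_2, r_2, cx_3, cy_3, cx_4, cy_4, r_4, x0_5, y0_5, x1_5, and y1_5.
cx_1 = 88; cy_1 = 156; r_1 = 52; cx_2 = 304; cy_2 = 236; r_2 = 40; cx_3 = 216; cy_3 = 76; cx_4 = 236; cy_4 = 164; r_4 = 56; x0_5 = 116; y0_5 = 228; x1_5 = 184; y1_5 = 324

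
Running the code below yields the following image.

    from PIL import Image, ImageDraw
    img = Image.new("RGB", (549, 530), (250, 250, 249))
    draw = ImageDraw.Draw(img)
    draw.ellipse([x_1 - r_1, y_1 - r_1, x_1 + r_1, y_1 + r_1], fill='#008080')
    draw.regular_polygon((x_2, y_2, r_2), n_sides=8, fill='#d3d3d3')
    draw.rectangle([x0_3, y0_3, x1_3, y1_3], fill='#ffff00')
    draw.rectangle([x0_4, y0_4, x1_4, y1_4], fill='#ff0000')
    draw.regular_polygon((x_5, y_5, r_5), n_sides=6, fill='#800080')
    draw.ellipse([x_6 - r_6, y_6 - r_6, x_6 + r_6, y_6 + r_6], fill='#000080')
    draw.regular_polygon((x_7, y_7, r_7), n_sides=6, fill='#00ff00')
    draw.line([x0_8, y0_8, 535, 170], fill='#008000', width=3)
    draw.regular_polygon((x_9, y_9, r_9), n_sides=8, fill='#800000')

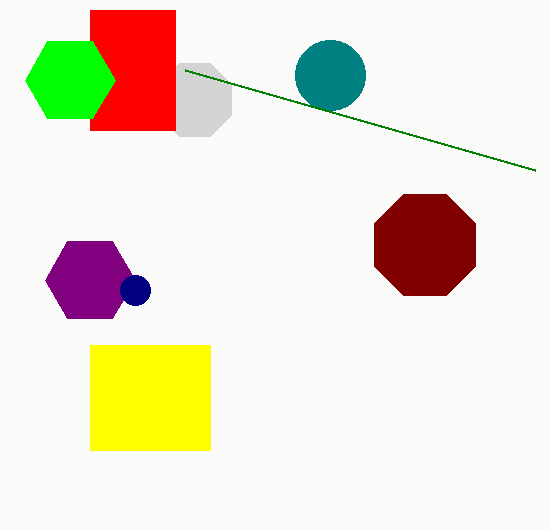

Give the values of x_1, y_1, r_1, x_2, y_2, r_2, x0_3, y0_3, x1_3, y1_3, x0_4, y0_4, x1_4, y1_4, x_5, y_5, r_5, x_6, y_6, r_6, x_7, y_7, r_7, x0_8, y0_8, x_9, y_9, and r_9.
x_1 = 330, y_1 = 75, r_1 = 35, x_2 = 195, y_2 = 100, r_2 = 40, x0_3 = 90, y0_3 = 345, x1_3 = 210, y1_3 = 450, x0_4 = 90, y0_4 = 10, x1_4 = 175, y1_4 = 130, x_5 = 90, y_5 = 280, r_5 = 45, x_6 = 135, y_6 = 290, r_6 = 15, x_7 = 70, y_7 = 80, r_7 = 45, x0_8 = 185, y0_8 = 70, x_9 = 425, y_9 = 245, r_9 = 55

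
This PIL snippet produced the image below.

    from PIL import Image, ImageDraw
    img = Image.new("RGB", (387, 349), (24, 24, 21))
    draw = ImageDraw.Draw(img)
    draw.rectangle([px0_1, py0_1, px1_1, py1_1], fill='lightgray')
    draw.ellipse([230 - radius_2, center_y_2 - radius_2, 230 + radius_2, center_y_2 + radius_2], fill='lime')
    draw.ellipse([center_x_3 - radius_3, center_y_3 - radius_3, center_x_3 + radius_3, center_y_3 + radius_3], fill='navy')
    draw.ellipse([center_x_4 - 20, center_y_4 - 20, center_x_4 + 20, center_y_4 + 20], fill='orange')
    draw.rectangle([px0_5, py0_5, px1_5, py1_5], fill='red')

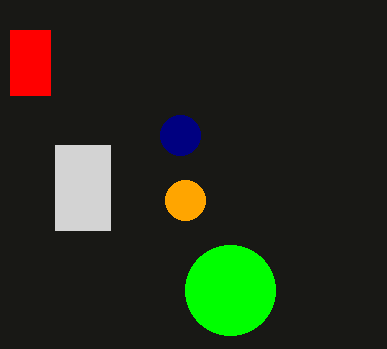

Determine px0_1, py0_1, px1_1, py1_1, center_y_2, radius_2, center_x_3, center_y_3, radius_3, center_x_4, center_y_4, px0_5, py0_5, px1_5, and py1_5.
px0_1 = 55; py0_1 = 145; px1_1 = 110; py1_1 = 230; center_y_2 = 290; radius_2 = 45; center_x_3 = 180; center_y_3 = 135; radius_3 = 20; center_x_4 = 185; center_y_4 = 200; px0_5 = 10; py0_5 = 30; px1_5 = 50; py1_5 = 95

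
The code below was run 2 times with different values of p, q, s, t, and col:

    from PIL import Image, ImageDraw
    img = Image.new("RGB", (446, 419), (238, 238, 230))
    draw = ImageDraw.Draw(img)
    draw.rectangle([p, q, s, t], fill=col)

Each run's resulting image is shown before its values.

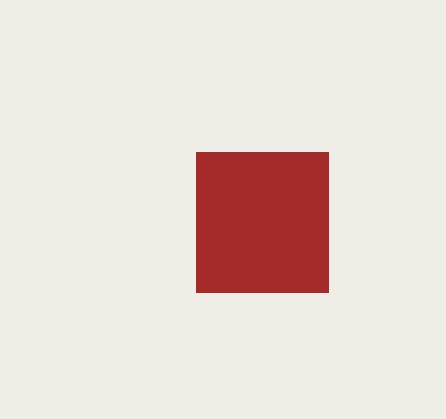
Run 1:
p = 196, q = 152, s = 328, t = 292, col = 'brown'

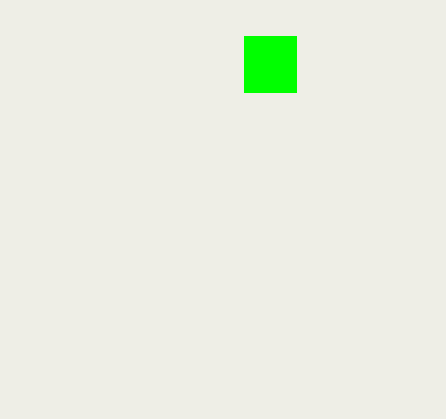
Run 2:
p = 244; q = 36; s = 296; t = 92; col = 'lime'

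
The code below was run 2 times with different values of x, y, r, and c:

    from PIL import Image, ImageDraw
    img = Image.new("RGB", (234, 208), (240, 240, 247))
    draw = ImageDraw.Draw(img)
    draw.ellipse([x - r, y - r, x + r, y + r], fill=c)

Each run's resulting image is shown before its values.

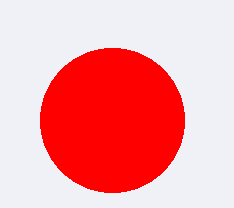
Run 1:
x = 112
y = 120
r = 72
c = 'red'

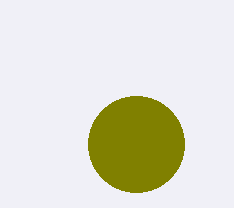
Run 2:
x = 136; y = 144; r = 48; c = 'olive'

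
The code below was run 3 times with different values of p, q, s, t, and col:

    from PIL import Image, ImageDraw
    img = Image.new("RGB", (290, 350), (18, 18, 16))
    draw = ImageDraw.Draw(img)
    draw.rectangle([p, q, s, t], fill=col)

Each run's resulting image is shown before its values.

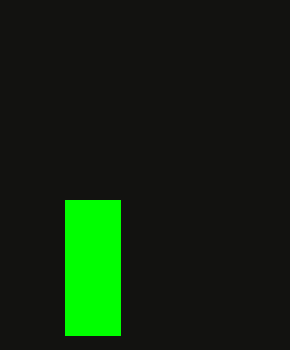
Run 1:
p = 65; q = 200; s = 120; t = 335; col = 'lime'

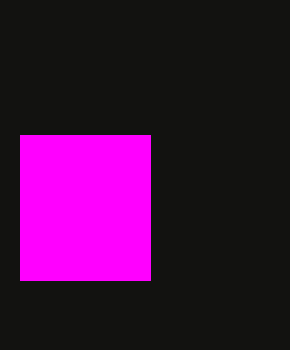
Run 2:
p = 20
q = 135
s = 150
t = 280
col = 'magenta'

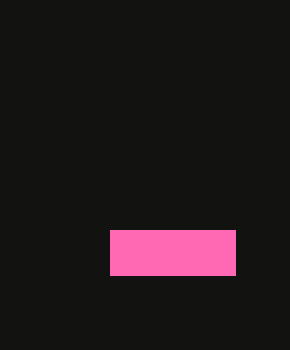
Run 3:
p = 110
q = 230
s = 235
t = 275
col = 'hotpink'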